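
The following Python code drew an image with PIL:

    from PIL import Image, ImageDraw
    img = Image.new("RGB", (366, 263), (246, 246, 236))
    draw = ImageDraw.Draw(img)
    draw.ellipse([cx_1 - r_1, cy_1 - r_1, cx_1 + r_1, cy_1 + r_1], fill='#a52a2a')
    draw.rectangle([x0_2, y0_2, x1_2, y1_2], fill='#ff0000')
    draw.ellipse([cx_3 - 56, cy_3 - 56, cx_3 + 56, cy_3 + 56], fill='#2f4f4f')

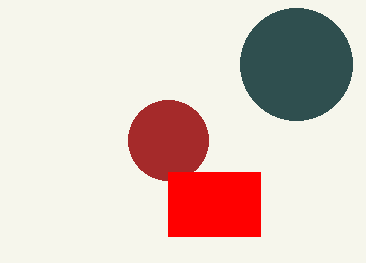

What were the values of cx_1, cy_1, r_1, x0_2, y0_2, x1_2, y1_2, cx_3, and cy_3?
cx_1 = 168, cy_1 = 140, r_1 = 40, x0_2 = 168, y0_2 = 172, x1_2 = 260, y1_2 = 236, cx_3 = 296, cy_3 = 64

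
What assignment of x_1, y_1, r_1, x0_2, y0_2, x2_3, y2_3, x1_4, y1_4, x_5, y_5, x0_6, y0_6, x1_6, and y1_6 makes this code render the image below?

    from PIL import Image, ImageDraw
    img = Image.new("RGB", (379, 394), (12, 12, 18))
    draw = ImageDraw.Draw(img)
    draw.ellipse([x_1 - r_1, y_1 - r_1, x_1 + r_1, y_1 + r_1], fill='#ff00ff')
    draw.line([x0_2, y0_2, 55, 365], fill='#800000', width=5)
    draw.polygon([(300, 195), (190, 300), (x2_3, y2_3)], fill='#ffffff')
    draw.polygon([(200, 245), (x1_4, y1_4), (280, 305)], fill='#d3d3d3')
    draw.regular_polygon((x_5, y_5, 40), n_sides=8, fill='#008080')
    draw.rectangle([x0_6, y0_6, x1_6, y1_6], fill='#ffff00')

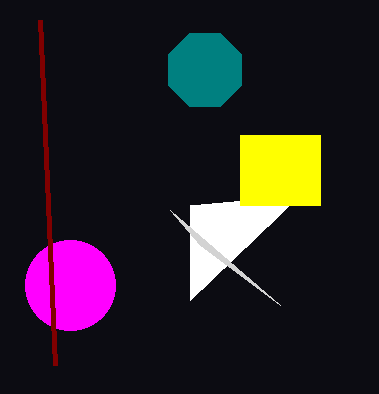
x_1 = 70; y_1 = 285; r_1 = 45; x0_2 = 40; y0_2 = 20; x2_3 = 190; y2_3 = 205; x1_4 = 170; y1_4 = 210; x_5 = 205; y_5 = 70; x0_6 = 240; y0_6 = 135; x1_6 = 320; y1_6 = 205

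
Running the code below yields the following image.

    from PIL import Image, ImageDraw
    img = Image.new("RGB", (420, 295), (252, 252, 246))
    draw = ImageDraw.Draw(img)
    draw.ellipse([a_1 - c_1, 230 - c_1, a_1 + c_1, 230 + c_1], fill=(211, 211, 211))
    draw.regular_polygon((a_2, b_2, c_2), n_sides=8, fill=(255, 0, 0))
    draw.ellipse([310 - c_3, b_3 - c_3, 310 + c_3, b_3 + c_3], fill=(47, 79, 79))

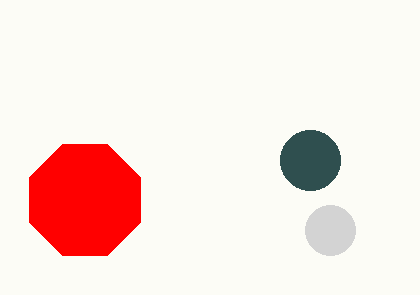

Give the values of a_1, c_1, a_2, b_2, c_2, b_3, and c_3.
a_1 = 330, c_1 = 25, a_2 = 85, b_2 = 200, c_2 = 60, b_3 = 160, c_3 = 30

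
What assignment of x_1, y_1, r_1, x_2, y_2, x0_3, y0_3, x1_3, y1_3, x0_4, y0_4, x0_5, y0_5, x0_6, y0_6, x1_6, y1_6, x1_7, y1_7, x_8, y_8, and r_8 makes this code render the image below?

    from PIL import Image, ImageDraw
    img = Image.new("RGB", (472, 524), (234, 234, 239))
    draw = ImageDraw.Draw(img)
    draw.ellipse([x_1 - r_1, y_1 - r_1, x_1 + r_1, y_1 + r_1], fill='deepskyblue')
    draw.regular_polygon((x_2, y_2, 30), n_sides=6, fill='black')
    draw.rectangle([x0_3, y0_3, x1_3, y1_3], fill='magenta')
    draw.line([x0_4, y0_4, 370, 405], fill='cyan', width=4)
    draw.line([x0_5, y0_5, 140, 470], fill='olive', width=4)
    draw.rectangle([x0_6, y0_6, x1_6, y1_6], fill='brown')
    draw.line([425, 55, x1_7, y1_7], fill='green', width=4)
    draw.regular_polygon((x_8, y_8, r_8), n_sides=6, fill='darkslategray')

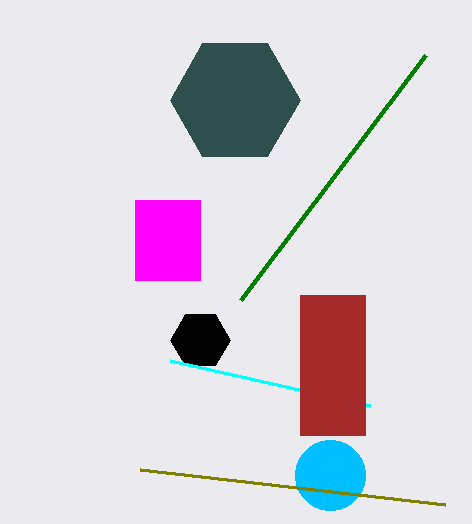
x_1 = 330
y_1 = 475
r_1 = 35
x_2 = 200
y_2 = 340
x0_3 = 135
y0_3 = 200
x1_3 = 200
y1_3 = 280
x0_4 = 170
y0_4 = 360
x0_5 = 445
y0_5 = 505
x0_6 = 300
y0_6 = 295
x1_6 = 365
y1_6 = 435
x1_7 = 240
y1_7 = 300
x_8 = 235
y_8 = 100
r_8 = 65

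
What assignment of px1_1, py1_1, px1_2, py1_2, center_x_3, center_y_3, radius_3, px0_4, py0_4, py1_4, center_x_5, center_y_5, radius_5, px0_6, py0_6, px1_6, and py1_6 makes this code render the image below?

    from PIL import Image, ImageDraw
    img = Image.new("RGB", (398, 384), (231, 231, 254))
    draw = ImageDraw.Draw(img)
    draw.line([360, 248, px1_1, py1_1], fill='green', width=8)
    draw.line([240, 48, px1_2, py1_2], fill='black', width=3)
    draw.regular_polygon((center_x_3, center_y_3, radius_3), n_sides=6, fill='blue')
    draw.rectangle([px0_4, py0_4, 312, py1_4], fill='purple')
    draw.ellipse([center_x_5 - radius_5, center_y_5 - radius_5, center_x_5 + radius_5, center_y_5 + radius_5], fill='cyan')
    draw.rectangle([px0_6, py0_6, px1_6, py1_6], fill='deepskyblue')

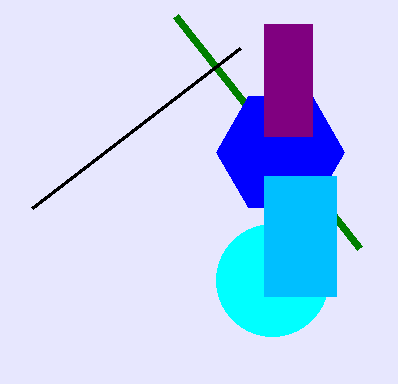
px1_1 = 176; py1_1 = 16; px1_2 = 32; py1_2 = 208; center_x_3 = 280; center_y_3 = 152; radius_3 = 64; px0_4 = 264; py0_4 = 24; py1_4 = 136; center_x_5 = 272; center_y_5 = 280; radius_5 = 56; px0_6 = 264; py0_6 = 176; px1_6 = 336; py1_6 = 296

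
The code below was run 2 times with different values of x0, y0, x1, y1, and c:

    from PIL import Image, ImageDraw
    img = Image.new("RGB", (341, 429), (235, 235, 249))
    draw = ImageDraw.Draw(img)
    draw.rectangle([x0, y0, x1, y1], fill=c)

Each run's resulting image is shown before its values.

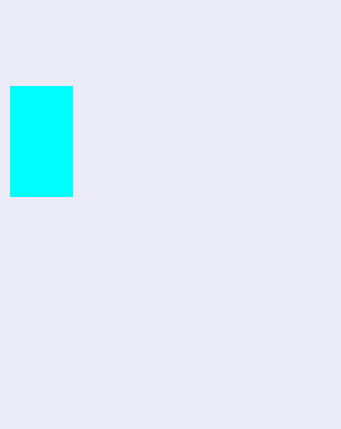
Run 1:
x0 = 10; y0 = 86; x1 = 72; y1 = 196; c = 'cyan'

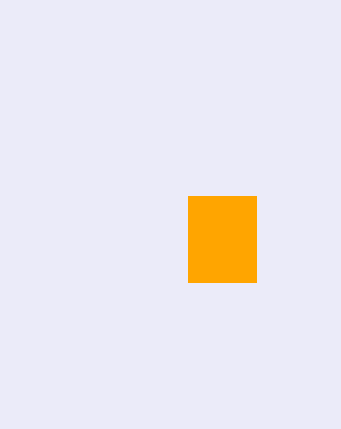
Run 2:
x0 = 188
y0 = 196
x1 = 256
y1 = 282
c = 'orange'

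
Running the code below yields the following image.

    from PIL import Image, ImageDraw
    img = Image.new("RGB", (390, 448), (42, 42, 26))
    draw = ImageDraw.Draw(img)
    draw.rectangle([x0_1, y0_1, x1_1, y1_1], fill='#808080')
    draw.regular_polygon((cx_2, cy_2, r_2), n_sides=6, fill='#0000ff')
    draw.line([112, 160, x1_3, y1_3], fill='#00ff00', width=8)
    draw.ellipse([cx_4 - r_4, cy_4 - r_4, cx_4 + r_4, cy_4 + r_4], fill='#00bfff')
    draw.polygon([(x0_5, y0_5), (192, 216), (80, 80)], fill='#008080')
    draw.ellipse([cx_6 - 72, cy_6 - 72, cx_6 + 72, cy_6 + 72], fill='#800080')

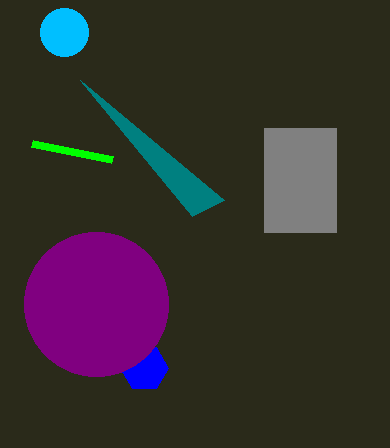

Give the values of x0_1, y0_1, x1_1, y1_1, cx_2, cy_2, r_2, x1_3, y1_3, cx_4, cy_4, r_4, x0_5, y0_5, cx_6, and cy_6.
x0_1 = 264, y0_1 = 128, x1_1 = 336, y1_1 = 232, cx_2 = 144, cy_2 = 368, r_2 = 24, x1_3 = 32, y1_3 = 144, cx_4 = 64, cy_4 = 32, r_4 = 24, x0_5 = 224, y0_5 = 200, cx_6 = 96, cy_6 = 304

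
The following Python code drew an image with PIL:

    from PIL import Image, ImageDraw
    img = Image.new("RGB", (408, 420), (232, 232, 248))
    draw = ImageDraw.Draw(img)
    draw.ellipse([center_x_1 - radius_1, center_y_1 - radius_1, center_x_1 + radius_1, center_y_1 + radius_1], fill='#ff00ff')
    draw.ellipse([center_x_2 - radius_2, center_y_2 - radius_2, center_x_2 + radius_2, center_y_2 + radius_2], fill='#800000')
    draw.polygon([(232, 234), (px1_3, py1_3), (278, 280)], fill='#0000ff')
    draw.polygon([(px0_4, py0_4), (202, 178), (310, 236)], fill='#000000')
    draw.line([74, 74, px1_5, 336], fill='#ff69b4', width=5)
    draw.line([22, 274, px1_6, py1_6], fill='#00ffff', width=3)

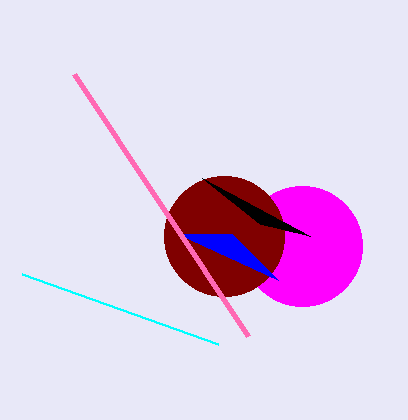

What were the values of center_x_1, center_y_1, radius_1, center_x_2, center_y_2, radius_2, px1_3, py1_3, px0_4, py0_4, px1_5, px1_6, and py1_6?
center_x_1 = 302; center_y_1 = 246; radius_1 = 60; center_x_2 = 224; center_y_2 = 236; radius_2 = 60; px1_3 = 178; py1_3 = 234; px0_4 = 260; py0_4 = 224; px1_5 = 248; px1_6 = 218; py1_6 = 344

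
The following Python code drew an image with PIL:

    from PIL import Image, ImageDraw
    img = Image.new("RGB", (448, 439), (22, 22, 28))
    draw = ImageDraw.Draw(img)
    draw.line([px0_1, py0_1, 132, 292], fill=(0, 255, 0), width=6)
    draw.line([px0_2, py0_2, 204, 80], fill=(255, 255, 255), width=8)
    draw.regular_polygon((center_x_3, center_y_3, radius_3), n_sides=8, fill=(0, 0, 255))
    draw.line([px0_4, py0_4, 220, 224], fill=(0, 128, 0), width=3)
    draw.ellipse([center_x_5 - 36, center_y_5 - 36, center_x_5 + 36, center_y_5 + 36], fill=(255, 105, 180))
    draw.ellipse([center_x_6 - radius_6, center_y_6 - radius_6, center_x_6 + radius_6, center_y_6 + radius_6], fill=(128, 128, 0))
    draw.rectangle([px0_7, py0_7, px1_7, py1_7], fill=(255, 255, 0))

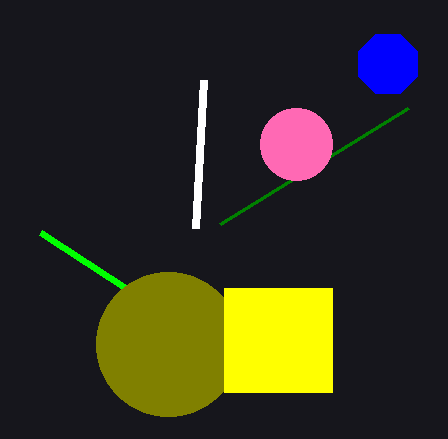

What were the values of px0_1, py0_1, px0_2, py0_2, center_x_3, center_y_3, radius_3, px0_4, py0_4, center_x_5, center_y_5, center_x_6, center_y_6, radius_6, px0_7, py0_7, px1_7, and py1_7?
px0_1 = 40
py0_1 = 232
px0_2 = 196
py0_2 = 228
center_x_3 = 388
center_y_3 = 64
radius_3 = 32
px0_4 = 408
py0_4 = 108
center_x_5 = 296
center_y_5 = 144
center_x_6 = 168
center_y_6 = 344
radius_6 = 72
px0_7 = 224
py0_7 = 288
px1_7 = 332
py1_7 = 392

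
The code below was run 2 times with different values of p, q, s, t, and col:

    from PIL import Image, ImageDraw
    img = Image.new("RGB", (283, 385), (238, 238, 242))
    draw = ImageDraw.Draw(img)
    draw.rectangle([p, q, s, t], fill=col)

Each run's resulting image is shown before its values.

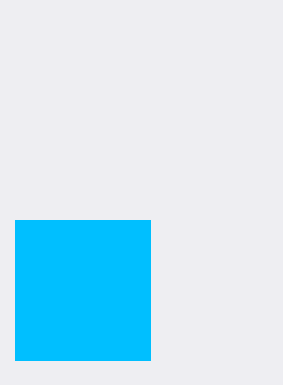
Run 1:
p = 15
q = 220
s = 150
t = 360
col = 'deepskyblue'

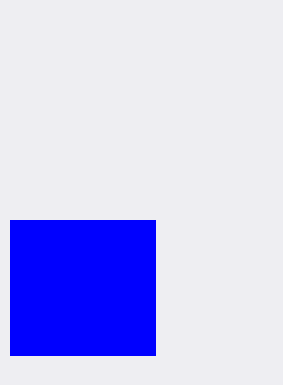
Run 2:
p = 10, q = 220, s = 155, t = 355, col = 'blue'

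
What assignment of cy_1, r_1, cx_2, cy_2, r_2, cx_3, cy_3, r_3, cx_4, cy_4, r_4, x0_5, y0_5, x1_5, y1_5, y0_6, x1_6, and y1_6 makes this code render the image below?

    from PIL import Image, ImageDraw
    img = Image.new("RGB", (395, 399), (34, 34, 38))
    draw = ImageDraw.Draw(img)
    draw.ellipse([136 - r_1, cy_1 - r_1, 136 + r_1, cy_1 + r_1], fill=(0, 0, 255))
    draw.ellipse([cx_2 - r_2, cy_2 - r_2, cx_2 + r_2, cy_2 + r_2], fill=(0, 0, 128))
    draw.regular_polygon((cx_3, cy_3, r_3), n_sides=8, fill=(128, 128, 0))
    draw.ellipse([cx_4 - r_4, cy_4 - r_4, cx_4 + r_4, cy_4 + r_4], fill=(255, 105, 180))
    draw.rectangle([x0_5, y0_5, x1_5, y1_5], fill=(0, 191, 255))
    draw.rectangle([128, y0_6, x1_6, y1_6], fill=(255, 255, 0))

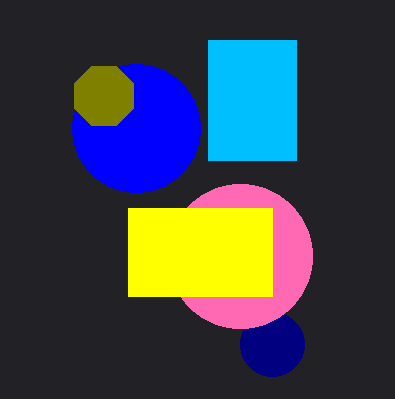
cy_1 = 128, r_1 = 64, cx_2 = 272, cy_2 = 344, r_2 = 32, cx_3 = 104, cy_3 = 96, r_3 = 32, cx_4 = 240, cy_4 = 256, r_4 = 72, x0_5 = 208, y0_5 = 40, x1_5 = 296, y1_5 = 160, y0_6 = 208, x1_6 = 272, y1_6 = 296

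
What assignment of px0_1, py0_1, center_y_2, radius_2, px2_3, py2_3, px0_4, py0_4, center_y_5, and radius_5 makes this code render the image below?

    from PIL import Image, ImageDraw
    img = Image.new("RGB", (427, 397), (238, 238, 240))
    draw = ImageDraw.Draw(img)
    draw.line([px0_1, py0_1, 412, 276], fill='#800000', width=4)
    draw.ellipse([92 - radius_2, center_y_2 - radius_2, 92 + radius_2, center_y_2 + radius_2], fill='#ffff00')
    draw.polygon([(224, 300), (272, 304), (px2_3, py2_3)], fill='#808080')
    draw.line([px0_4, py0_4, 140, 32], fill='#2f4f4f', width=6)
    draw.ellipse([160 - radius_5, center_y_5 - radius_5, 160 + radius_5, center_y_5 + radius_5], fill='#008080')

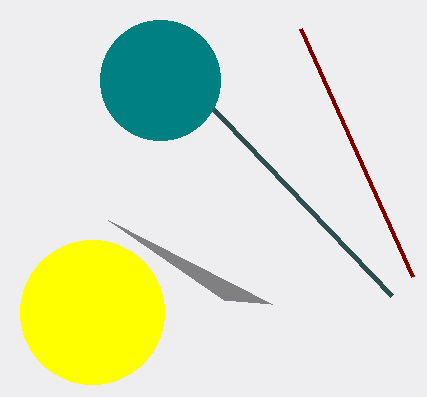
px0_1 = 300; py0_1 = 28; center_y_2 = 312; radius_2 = 72; px2_3 = 108; py2_3 = 220; px0_4 = 392; py0_4 = 296; center_y_5 = 80; radius_5 = 60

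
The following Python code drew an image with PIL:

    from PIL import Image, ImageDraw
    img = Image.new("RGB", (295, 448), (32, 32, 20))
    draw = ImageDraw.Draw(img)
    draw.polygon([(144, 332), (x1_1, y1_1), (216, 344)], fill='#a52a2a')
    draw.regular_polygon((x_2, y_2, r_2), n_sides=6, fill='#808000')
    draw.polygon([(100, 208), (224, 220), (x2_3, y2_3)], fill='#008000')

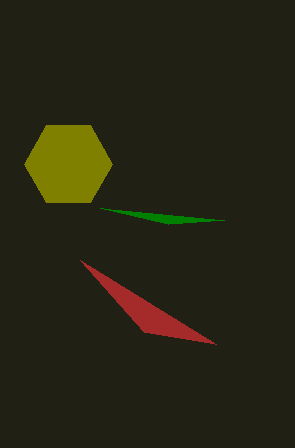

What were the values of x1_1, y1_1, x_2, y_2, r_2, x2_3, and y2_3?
x1_1 = 80; y1_1 = 260; x_2 = 68; y_2 = 164; r_2 = 44; x2_3 = 168; y2_3 = 224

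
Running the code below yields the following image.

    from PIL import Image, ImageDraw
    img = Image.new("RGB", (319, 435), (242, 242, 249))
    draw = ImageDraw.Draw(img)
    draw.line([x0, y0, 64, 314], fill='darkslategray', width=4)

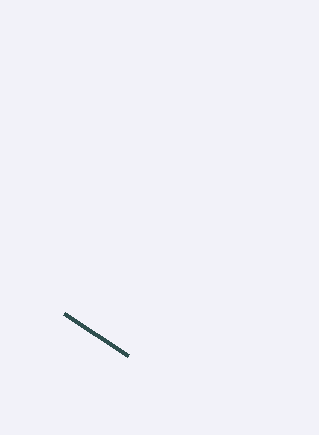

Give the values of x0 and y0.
x0 = 128, y0 = 356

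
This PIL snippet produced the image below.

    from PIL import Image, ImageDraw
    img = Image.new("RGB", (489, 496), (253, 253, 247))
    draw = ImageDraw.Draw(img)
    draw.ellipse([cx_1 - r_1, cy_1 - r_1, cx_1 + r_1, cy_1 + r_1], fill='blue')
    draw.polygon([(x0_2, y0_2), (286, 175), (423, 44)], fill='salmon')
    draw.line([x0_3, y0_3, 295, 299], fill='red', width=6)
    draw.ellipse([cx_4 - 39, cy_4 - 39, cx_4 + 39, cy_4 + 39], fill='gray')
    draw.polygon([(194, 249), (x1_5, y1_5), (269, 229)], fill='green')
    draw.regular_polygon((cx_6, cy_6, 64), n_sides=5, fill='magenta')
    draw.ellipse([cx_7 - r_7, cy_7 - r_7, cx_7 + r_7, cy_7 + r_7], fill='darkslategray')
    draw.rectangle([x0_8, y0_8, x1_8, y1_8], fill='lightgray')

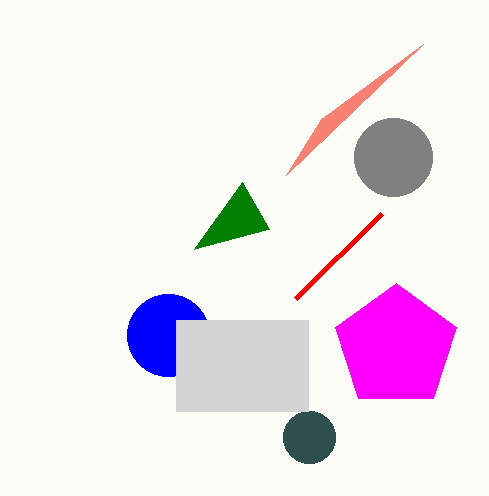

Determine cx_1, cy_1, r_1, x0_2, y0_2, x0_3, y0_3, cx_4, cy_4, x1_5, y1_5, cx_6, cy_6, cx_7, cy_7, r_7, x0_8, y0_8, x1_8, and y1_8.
cx_1 = 168, cy_1 = 335, r_1 = 41, x0_2 = 321, y0_2 = 119, x0_3 = 381, y0_3 = 214, cx_4 = 393, cy_4 = 157, x1_5 = 242, y1_5 = 182, cx_6 = 396, cy_6 = 347, cx_7 = 309, cy_7 = 437, r_7 = 26, x0_8 = 176, y0_8 = 320, x1_8 = 308, y1_8 = 411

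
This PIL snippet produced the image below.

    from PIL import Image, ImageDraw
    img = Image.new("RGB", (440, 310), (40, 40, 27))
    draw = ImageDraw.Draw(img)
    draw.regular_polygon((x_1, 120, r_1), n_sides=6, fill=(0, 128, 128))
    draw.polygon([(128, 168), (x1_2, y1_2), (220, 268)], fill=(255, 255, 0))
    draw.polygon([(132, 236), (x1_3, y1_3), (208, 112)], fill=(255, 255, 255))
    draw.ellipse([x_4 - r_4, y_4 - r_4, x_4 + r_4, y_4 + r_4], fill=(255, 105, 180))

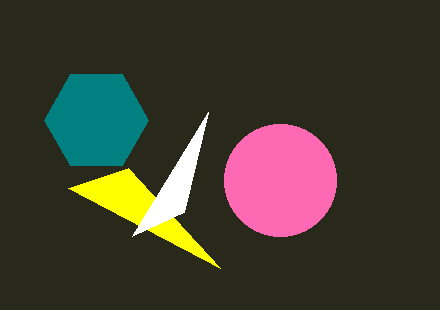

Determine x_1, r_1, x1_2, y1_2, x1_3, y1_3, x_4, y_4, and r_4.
x_1 = 96
r_1 = 52
x1_2 = 68
y1_2 = 188
x1_3 = 184
y1_3 = 212
x_4 = 280
y_4 = 180
r_4 = 56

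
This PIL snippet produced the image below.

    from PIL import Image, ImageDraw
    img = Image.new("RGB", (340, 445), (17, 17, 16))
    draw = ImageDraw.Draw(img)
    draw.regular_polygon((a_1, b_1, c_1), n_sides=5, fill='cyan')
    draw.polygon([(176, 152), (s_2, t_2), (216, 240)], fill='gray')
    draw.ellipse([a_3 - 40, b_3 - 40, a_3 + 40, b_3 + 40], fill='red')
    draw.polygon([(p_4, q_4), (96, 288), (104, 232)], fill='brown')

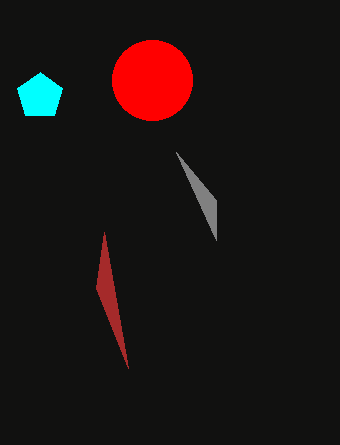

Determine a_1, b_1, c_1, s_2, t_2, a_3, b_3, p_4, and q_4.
a_1 = 40, b_1 = 96, c_1 = 24, s_2 = 216, t_2 = 200, a_3 = 152, b_3 = 80, p_4 = 128, q_4 = 368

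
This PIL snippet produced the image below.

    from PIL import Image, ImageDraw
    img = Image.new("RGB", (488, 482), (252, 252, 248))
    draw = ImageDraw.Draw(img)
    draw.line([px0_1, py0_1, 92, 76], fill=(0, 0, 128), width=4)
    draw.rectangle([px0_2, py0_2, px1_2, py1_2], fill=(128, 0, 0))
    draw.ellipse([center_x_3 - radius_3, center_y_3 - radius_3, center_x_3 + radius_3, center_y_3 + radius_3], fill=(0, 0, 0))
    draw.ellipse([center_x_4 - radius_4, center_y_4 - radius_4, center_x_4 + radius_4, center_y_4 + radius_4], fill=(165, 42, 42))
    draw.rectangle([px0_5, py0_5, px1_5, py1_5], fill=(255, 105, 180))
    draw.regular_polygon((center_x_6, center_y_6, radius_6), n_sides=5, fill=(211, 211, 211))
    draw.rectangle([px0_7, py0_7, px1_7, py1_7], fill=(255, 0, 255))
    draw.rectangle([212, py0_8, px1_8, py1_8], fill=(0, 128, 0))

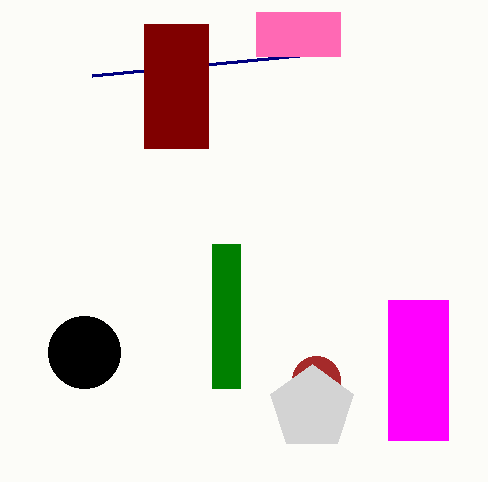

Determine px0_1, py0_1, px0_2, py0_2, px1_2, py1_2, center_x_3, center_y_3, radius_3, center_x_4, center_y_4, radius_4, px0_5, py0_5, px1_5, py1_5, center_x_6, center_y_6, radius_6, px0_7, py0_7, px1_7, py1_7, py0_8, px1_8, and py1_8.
px0_1 = 340, py0_1 = 52, px0_2 = 144, py0_2 = 24, px1_2 = 208, py1_2 = 148, center_x_3 = 84, center_y_3 = 352, radius_3 = 36, center_x_4 = 316, center_y_4 = 380, radius_4 = 24, px0_5 = 256, py0_5 = 12, px1_5 = 340, py1_5 = 56, center_x_6 = 312, center_y_6 = 408, radius_6 = 44, px0_7 = 388, py0_7 = 300, px1_7 = 448, py1_7 = 440, py0_8 = 244, px1_8 = 240, py1_8 = 388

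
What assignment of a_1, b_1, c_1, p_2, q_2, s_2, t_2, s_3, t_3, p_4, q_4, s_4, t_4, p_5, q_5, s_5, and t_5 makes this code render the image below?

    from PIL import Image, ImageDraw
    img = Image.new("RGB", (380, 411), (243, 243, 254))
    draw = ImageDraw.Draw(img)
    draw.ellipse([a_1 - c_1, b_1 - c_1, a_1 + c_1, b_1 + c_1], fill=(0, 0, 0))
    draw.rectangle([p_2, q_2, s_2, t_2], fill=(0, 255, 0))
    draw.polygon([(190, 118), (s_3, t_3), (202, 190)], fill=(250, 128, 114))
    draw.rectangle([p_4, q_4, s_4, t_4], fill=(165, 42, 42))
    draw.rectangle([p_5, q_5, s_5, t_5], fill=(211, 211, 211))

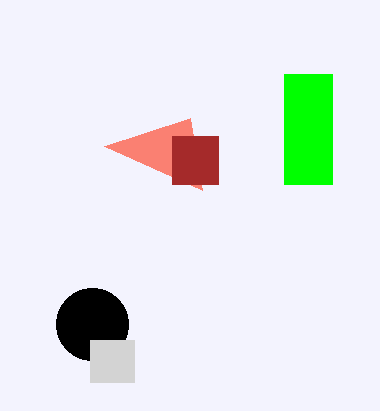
a_1 = 92; b_1 = 324; c_1 = 36; p_2 = 284; q_2 = 74; s_2 = 332; t_2 = 184; s_3 = 104; t_3 = 146; p_4 = 172; q_4 = 136; s_4 = 218; t_4 = 184; p_5 = 90; q_5 = 340; s_5 = 134; t_5 = 382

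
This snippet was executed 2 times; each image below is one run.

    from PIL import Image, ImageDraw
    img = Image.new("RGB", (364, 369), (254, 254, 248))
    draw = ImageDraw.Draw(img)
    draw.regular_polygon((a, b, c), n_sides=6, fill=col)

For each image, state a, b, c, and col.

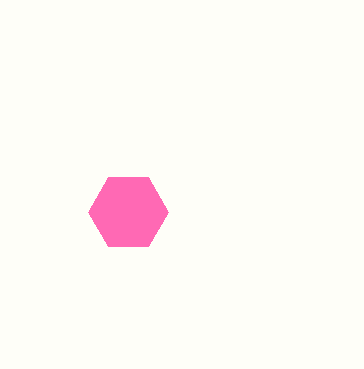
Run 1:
a = 128
b = 212
c = 40
col = 'hotpink'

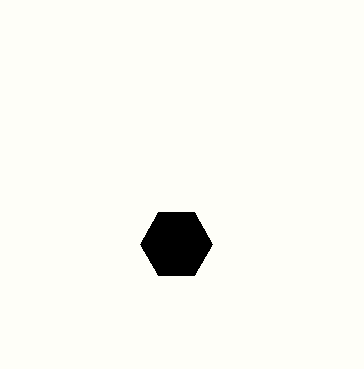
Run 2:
a = 176
b = 244
c = 36
col = 'black'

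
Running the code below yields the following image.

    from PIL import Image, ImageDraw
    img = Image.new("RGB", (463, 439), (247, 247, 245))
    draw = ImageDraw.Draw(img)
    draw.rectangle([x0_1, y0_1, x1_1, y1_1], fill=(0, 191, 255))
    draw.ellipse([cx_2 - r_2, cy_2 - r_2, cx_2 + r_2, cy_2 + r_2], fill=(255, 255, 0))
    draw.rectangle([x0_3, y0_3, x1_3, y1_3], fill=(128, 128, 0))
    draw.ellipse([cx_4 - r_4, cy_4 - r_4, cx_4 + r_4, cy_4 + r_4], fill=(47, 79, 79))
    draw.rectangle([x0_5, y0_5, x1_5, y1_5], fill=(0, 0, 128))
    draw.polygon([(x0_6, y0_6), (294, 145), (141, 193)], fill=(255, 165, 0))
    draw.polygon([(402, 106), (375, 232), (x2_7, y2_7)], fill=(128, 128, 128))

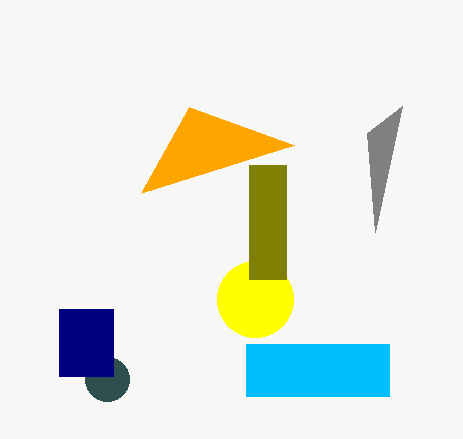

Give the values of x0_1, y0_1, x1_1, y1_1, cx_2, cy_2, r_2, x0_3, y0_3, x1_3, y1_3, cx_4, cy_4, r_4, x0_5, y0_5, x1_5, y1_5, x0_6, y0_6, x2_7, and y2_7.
x0_1 = 246, y0_1 = 344, x1_1 = 389, y1_1 = 396, cx_2 = 255, cy_2 = 299, r_2 = 38, x0_3 = 249, y0_3 = 165, x1_3 = 286, y1_3 = 279, cx_4 = 107, cy_4 = 379, r_4 = 22, x0_5 = 59, y0_5 = 309, x1_5 = 113, y1_5 = 376, x0_6 = 189, y0_6 = 107, x2_7 = 367, y2_7 = 133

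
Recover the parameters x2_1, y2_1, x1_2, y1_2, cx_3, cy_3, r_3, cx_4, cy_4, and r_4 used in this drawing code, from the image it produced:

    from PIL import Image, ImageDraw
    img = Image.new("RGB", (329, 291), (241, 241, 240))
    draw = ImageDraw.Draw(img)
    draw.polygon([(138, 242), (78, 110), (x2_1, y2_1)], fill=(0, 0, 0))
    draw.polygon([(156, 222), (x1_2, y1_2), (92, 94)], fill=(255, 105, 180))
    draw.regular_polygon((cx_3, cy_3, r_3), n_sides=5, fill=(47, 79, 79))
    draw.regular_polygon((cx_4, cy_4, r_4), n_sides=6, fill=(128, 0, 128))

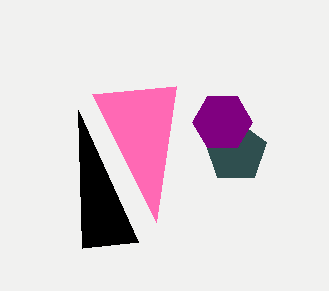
x2_1 = 82
y2_1 = 248
x1_2 = 176
y1_2 = 86
cx_3 = 236
cy_3 = 152
r_3 = 32
cx_4 = 222
cy_4 = 122
r_4 = 30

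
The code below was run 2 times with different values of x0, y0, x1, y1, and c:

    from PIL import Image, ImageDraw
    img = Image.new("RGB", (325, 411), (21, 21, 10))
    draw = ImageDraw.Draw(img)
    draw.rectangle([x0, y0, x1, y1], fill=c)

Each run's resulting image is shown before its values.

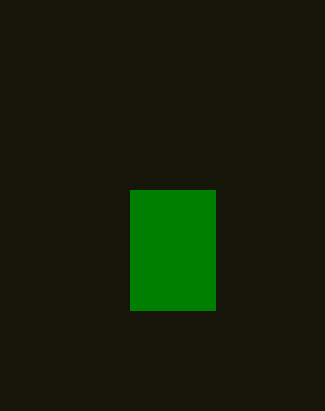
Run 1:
x0 = 130; y0 = 190; x1 = 215; y1 = 310; c = 'green'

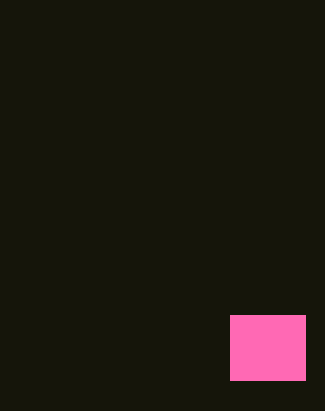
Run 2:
x0 = 230
y0 = 315
x1 = 305
y1 = 380
c = 'hotpink'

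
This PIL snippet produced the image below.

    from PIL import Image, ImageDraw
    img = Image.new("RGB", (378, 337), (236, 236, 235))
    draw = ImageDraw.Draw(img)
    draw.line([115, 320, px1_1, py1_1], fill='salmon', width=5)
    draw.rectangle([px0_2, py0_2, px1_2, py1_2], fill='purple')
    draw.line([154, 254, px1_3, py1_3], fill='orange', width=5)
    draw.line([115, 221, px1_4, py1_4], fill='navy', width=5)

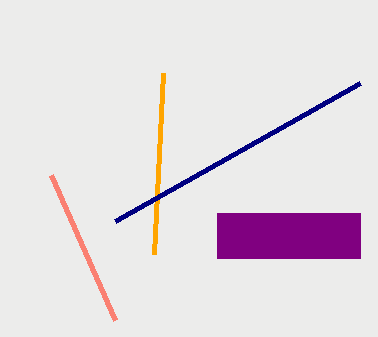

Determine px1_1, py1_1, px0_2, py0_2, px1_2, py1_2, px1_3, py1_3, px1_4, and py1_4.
px1_1 = 51, py1_1 = 175, px0_2 = 217, py0_2 = 213, px1_2 = 360, py1_2 = 258, px1_3 = 163, py1_3 = 73, px1_4 = 360, py1_4 = 83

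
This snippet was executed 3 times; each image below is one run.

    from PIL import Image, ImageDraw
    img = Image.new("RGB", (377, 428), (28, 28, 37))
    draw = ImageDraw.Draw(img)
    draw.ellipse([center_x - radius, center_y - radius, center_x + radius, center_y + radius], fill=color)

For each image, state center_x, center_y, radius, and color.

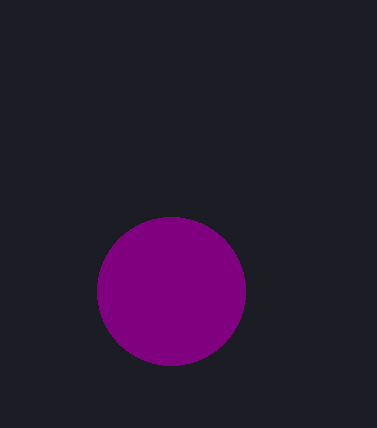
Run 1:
center_x = 171, center_y = 291, radius = 74, color = 'purple'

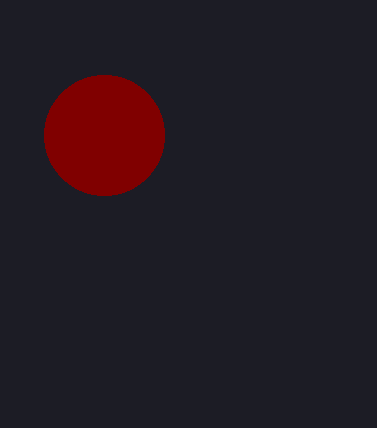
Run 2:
center_x = 104; center_y = 135; radius = 60; color = 'maroon'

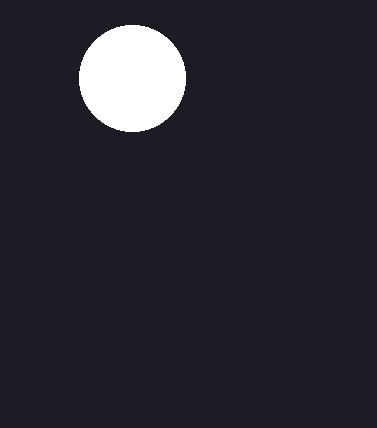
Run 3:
center_x = 132; center_y = 78; radius = 53; color = 'white'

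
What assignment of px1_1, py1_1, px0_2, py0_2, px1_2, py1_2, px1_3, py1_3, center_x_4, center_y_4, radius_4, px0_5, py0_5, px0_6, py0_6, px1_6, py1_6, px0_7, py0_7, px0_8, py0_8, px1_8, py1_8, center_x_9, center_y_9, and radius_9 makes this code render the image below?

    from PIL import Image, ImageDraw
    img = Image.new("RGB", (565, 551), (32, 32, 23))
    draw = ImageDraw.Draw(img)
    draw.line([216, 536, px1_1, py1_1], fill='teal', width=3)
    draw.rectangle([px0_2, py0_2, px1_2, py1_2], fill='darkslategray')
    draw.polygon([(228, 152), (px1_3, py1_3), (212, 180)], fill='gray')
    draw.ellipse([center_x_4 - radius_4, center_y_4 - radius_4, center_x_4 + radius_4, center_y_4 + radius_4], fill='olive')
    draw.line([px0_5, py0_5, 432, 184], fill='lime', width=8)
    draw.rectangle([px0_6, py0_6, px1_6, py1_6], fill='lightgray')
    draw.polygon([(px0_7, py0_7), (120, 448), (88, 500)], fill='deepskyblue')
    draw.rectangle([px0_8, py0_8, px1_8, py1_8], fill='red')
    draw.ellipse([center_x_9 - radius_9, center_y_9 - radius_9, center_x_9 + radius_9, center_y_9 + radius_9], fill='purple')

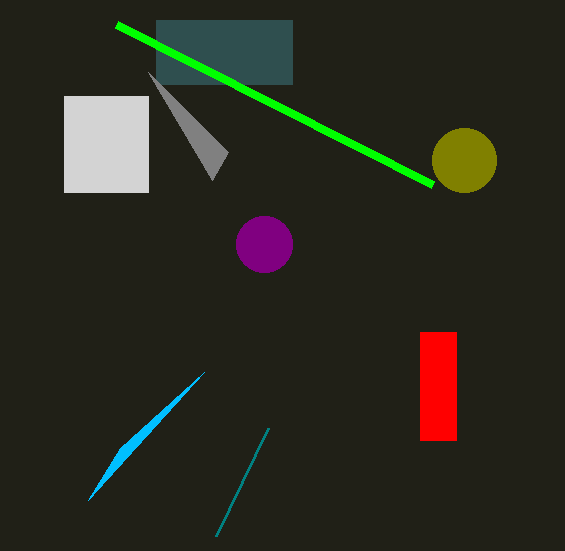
px1_1 = 268, py1_1 = 428, px0_2 = 156, py0_2 = 20, px1_2 = 292, py1_2 = 84, px1_3 = 148, py1_3 = 72, center_x_4 = 464, center_y_4 = 160, radius_4 = 32, px0_5 = 116, py0_5 = 24, px0_6 = 64, py0_6 = 96, px1_6 = 148, py1_6 = 192, px0_7 = 204, py0_7 = 372, px0_8 = 420, py0_8 = 332, px1_8 = 456, py1_8 = 440, center_x_9 = 264, center_y_9 = 244, radius_9 = 28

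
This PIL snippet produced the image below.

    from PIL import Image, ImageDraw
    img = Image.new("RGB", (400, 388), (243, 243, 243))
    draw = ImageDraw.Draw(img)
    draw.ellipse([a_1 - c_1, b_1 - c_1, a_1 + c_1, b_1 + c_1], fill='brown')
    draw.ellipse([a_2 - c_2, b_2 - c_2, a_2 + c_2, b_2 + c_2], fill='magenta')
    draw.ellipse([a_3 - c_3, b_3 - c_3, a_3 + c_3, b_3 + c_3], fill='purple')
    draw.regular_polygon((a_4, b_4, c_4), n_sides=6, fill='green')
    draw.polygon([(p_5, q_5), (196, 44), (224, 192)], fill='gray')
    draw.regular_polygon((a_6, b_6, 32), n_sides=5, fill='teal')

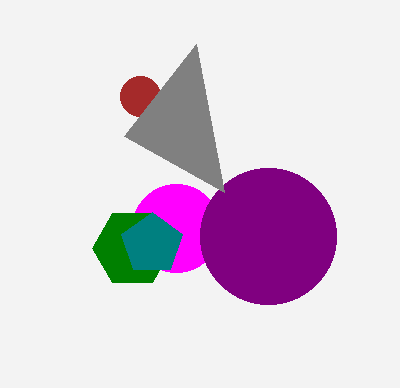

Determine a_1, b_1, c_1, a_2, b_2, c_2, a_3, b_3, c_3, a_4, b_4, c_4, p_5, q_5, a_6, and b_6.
a_1 = 140, b_1 = 96, c_1 = 20, a_2 = 176, b_2 = 228, c_2 = 44, a_3 = 268, b_3 = 236, c_3 = 68, a_4 = 132, b_4 = 248, c_4 = 40, p_5 = 124, q_5 = 136, a_6 = 152, b_6 = 244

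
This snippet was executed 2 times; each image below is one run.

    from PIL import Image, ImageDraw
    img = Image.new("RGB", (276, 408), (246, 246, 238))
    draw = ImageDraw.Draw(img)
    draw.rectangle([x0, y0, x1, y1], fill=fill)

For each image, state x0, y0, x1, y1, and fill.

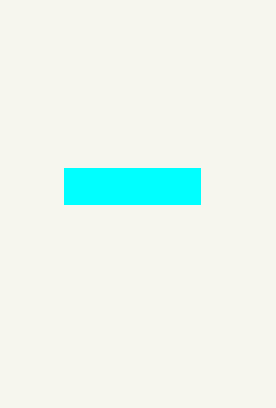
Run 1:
x0 = 64; y0 = 168; x1 = 200; y1 = 204; fill = 'cyan'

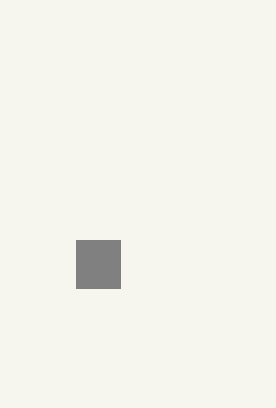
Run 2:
x0 = 76, y0 = 240, x1 = 120, y1 = 288, fill = 'gray'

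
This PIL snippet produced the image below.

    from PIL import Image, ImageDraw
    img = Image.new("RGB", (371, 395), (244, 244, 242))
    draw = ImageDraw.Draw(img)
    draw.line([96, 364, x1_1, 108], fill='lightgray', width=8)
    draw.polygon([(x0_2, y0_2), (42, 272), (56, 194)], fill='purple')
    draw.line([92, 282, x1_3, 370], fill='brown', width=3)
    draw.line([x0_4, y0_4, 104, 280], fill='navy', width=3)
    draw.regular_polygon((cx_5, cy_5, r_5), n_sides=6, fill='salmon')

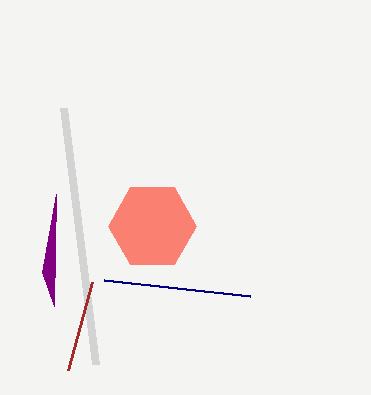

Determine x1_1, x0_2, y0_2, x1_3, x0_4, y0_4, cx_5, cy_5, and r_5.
x1_1 = 64, x0_2 = 54, y0_2 = 306, x1_3 = 68, x0_4 = 250, y0_4 = 296, cx_5 = 152, cy_5 = 226, r_5 = 44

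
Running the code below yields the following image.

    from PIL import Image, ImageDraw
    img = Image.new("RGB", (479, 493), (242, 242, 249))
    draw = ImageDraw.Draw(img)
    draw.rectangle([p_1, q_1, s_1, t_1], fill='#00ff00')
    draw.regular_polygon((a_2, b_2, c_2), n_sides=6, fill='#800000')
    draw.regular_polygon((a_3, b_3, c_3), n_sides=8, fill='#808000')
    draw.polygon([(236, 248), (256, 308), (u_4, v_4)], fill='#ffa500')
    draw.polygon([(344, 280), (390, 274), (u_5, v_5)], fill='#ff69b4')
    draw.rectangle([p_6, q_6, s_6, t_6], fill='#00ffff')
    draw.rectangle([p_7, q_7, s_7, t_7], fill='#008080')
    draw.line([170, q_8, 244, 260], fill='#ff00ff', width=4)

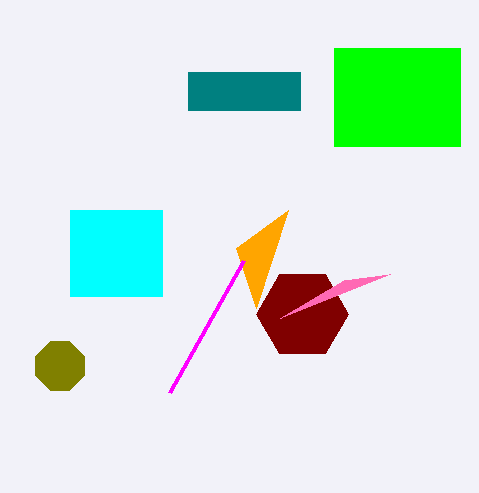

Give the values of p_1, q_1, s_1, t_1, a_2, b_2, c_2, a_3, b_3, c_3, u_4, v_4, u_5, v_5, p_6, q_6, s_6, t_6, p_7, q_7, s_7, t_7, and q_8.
p_1 = 334
q_1 = 48
s_1 = 460
t_1 = 146
a_2 = 302
b_2 = 314
c_2 = 46
a_3 = 60
b_3 = 366
c_3 = 26
u_4 = 288
v_4 = 210
u_5 = 280
v_5 = 318
p_6 = 70
q_6 = 210
s_6 = 162
t_6 = 296
p_7 = 188
q_7 = 72
s_7 = 300
t_7 = 110
q_8 = 392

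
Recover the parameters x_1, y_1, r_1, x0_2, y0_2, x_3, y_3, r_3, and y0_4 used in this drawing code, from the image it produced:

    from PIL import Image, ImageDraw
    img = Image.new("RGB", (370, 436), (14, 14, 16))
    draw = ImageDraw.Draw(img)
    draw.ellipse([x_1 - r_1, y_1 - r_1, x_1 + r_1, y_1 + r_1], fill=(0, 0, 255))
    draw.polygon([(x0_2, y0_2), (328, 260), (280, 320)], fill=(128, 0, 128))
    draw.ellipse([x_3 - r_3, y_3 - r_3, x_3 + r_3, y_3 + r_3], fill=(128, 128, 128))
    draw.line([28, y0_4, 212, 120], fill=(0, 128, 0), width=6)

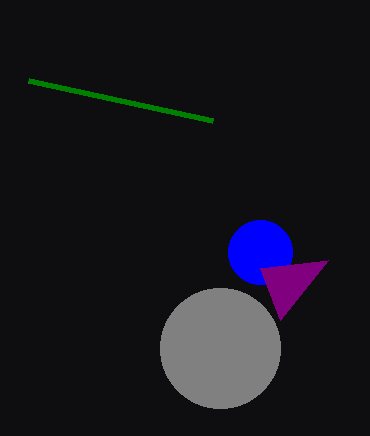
x_1 = 260; y_1 = 252; r_1 = 32; x0_2 = 260; y0_2 = 268; x_3 = 220; y_3 = 348; r_3 = 60; y0_4 = 80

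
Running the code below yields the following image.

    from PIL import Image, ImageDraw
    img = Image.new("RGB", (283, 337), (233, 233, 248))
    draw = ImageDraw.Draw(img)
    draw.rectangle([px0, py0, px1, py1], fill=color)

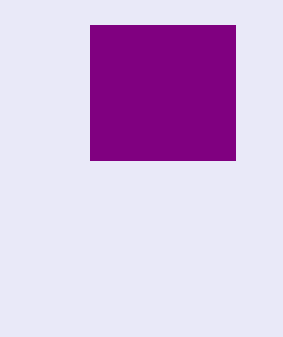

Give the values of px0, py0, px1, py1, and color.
px0 = 90, py0 = 25, px1 = 235, py1 = 160, color = 'purple'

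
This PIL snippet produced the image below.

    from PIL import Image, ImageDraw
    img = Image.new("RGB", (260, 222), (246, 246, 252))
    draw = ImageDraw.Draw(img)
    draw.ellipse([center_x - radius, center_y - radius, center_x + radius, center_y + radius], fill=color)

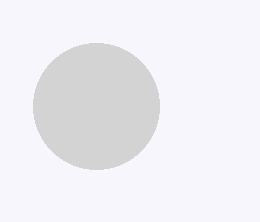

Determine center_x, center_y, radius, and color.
center_x = 96; center_y = 106; radius = 63; color = 'lightgray'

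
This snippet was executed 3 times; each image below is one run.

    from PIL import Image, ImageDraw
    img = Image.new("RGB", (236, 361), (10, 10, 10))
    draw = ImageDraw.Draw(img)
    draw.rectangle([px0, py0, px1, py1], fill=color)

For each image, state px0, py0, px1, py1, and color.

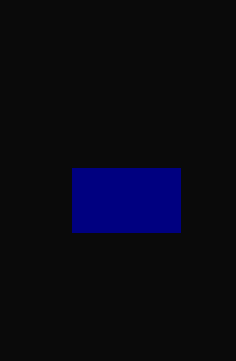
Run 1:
px0 = 72, py0 = 168, px1 = 180, py1 = 232, color = 'navy'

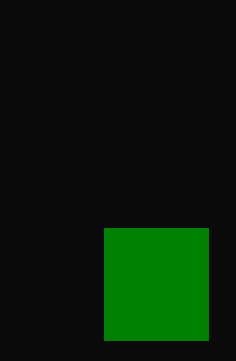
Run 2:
px0 = 104, py0 = 228, px1 = 208, py1 = 340, color = 'green'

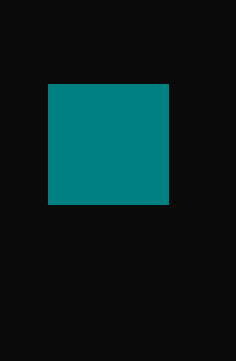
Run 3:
px0 = 48
py0 = 84
px1 = 168
py1 = 204
color = 'teal'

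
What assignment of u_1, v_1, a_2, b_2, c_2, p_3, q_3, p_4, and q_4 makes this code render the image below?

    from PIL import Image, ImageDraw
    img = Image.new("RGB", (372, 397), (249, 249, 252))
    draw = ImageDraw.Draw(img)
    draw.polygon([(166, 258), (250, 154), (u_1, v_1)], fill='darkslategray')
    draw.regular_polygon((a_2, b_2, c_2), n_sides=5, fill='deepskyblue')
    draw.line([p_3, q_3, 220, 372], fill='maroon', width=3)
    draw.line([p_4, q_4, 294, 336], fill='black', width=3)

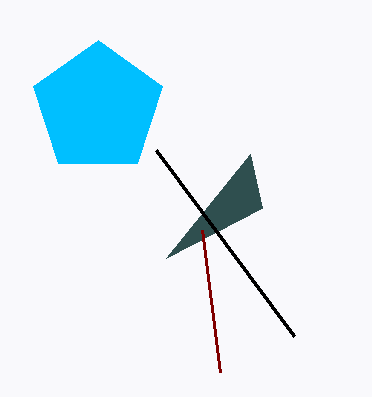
u_1 = 262, v_1 = 208, a_2 = 98, b_2 = 108, c_2 = 68, p_3 = 202, q_3 = 230, p_4 = 156, q_4 = 150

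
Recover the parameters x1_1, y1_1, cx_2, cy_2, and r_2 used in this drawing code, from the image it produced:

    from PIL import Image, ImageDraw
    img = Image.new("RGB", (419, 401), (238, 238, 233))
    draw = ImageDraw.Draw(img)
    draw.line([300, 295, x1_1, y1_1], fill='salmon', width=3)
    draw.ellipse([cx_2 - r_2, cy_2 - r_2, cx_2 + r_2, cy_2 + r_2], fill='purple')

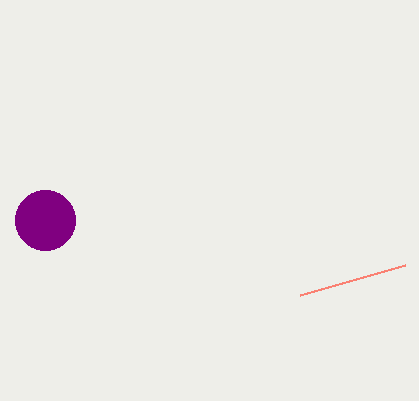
x1_1 = 405, y1_1 = 265, cx_2 = 45, cy_2 = 220, r_2 = 30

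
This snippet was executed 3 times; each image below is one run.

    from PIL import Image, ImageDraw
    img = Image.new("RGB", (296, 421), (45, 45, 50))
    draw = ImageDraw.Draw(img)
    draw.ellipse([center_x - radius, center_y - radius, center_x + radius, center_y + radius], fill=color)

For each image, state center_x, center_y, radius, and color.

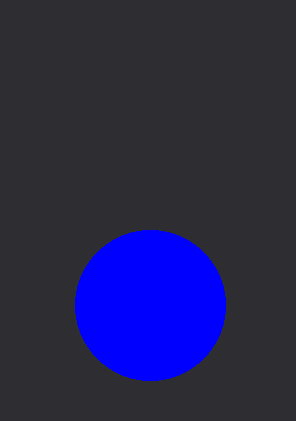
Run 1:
center_x = 150; center_y = 305; radius = 75; color = 'blue'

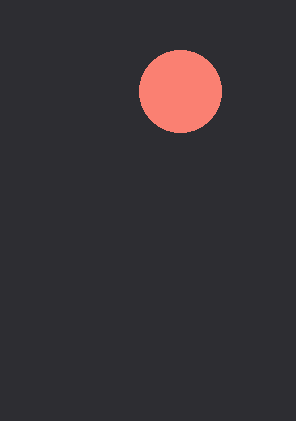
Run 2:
center_x = 180
center_y = 91
radius = 41
color = 'salmon'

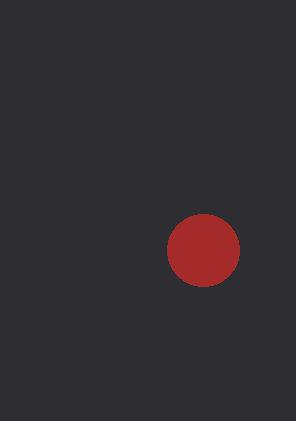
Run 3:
center_x = 203; center_y = 250; radius = 36; color = 'brown'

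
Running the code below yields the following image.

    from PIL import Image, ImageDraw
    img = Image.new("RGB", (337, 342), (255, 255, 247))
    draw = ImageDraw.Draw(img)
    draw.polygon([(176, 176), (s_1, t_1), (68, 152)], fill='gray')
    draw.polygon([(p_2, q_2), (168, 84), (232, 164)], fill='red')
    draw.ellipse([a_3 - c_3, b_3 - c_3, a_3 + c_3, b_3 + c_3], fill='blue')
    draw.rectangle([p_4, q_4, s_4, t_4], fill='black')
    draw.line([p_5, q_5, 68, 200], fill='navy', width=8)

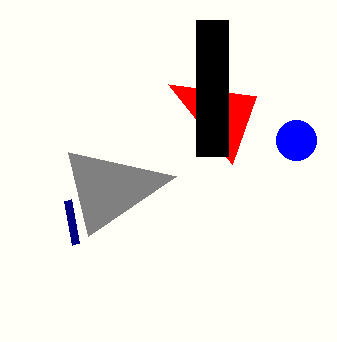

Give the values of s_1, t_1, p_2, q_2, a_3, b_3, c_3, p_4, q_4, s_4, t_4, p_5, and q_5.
s_1 = 88
t_1 = 236
p_2 = 256
q_2 = 96
a_3 = 296
b_3 = 140
c_3 = 20
p_4 = 196
q_4 = 20
s_4 = 228
t_4 = 156
p_5 = 76
q_5 = 244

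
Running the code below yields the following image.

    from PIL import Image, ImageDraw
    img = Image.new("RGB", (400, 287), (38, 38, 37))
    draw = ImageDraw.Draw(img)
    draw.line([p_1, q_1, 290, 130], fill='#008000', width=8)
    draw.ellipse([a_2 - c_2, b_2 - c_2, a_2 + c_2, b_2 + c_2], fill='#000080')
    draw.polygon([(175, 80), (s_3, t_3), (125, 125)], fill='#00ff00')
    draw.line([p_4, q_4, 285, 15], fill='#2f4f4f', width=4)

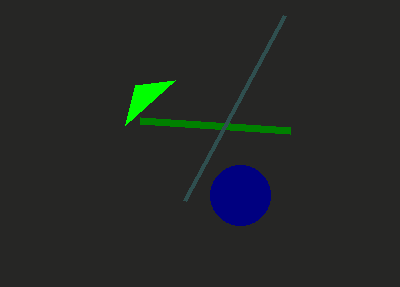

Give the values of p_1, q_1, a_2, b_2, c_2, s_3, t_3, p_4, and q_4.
p_1 = 140
q_1 = 120
a_2 = 240
b_2 = 195
c_2 = 30
s_3 = 135
t_3 = 85
p_4 = 185
q_4 = 200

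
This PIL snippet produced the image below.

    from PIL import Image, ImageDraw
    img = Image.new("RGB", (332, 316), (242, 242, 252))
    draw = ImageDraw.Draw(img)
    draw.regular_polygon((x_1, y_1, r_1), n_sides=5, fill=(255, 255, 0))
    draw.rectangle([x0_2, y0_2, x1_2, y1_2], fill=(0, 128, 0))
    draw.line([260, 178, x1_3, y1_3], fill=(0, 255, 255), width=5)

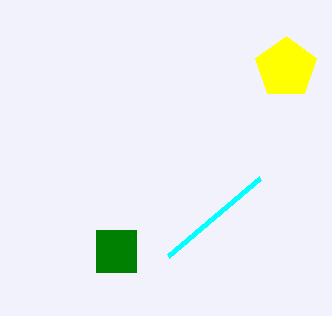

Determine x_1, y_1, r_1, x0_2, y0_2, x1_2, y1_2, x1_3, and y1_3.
x_1 = 286; y_1 = 68; r_1 = 32; x0_2 = 96; y0_2 = 230; x1_2 = 136; y1_2 = 272; x1_3 = 168; y1_3 = 256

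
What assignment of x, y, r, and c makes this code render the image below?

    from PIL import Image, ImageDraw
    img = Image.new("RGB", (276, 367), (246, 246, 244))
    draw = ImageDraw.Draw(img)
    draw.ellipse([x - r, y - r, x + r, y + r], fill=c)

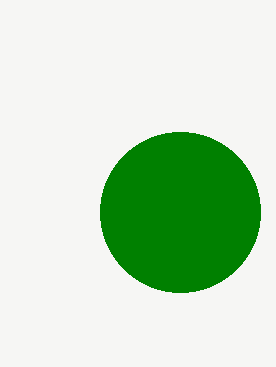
x = 180
y = 212
r = 80
c = 'green'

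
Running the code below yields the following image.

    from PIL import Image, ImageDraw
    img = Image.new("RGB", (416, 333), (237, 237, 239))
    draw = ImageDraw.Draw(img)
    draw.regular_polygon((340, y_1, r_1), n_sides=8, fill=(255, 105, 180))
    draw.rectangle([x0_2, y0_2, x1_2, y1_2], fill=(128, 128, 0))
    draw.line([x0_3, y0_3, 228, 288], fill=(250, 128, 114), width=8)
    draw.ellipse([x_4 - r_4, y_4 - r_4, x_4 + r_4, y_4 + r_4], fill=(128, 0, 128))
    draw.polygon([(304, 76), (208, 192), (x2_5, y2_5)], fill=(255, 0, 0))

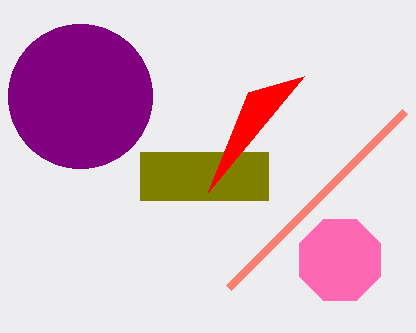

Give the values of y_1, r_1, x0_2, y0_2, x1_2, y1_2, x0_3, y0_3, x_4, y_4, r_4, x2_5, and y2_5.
y_1 = 260
r_1 = 44
x0_2 = 140
y0_2 = 152
x1_2 = 268
y1_2 = 200
x0_3 = 404
y0_3 = 112
x_4 = 80
y_4 = 96
r_4 = 72
x2_5 = 248
y2_5 = 92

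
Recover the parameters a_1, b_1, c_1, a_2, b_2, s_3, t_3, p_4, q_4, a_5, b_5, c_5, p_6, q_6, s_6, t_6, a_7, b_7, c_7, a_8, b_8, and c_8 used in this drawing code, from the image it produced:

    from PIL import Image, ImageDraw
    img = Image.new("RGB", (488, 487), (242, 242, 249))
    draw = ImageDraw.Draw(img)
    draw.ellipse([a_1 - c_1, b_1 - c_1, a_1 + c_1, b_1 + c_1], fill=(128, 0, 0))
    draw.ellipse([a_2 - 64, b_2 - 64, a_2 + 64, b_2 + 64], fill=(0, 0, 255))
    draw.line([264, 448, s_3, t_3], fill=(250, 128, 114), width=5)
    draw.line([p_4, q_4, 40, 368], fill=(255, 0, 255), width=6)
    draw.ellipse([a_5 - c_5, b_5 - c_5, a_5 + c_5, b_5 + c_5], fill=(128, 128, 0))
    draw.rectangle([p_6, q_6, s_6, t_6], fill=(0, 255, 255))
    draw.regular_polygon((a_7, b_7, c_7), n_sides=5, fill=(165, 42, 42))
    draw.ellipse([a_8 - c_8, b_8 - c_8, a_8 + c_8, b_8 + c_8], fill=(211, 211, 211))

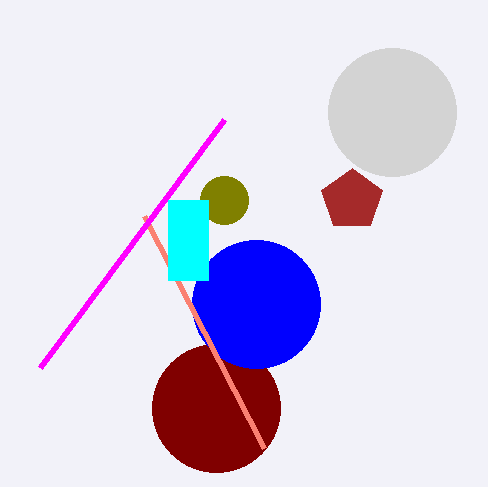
a_1 = 216, b_1 = 408, c_1 = 64, a_2 = 256, b_2 = 304, s_3 = 144, t_3 = 216, p_4 = 224, q_4 = 120, a_5 = 224, b_5 = 200, c_5 = 24, p_6 = 168, q_6 = 200, s_6 = 208, t_6 = 280, a_7 = 352, b_7 = 200, c_7 = 32, a_8 = 392, b_8 = 112, c_8 = 64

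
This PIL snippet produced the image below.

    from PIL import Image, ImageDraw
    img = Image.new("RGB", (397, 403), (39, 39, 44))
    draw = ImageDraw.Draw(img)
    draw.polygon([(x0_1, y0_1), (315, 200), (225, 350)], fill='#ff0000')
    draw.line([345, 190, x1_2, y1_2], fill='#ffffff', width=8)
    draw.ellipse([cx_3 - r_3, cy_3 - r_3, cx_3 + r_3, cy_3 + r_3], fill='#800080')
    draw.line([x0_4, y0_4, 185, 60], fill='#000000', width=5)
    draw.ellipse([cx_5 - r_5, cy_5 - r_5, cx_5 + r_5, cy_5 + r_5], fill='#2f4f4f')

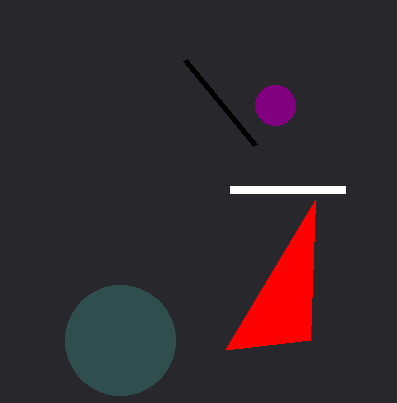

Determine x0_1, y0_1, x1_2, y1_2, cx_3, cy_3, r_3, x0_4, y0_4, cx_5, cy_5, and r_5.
x0_1 = 310
y0_1 = 340
x1_2 = 230
y1_2 = 190
cx_3 = 275
cy_3 = 105
r_3 = 20
x0_4 = 255
y0_4 = 145
cx_5 = 120
cy_5 = 340
r_5 = 55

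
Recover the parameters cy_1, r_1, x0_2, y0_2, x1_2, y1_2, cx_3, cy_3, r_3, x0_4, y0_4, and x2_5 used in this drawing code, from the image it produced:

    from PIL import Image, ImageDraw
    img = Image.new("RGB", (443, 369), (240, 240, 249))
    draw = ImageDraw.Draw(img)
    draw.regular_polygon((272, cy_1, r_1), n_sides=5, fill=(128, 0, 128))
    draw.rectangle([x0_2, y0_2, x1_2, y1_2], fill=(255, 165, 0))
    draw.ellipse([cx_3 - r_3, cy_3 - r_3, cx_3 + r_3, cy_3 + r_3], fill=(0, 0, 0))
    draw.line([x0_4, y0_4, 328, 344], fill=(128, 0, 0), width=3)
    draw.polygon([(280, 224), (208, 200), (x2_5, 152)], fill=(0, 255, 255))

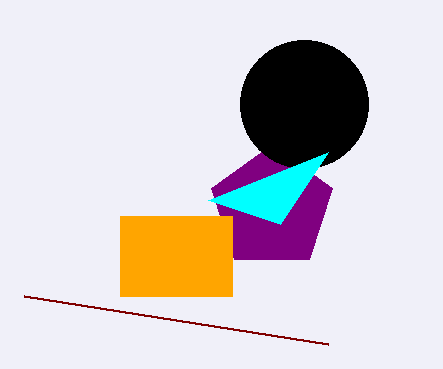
cy_1 = 208
r_1 = 64
x0_2 = 120
y0_2 = 216
x1_2 = 232
y1_2 = 296
cx_3 = 304
cy_3 = 104
r_3 = 64
x0_4 = 24
y0_4 = 296
x2_5 = 328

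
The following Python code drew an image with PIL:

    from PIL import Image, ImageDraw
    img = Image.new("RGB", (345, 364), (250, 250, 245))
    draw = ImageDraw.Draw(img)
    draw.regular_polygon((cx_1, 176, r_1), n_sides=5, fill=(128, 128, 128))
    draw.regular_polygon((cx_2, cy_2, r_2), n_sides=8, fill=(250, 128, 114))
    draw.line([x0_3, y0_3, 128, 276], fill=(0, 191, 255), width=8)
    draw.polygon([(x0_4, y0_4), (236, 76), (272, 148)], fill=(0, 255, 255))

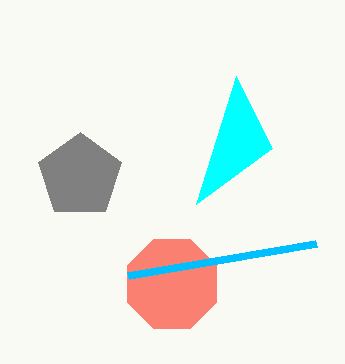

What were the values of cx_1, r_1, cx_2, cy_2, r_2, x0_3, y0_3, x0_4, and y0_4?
cx_1 = 80; r_1 = 44; cx_2 = 172; cy_2 = 284; r_2 = 48; x0_3 = 316; y0_3 = 244; x0_4 = 196; y0_4 = 204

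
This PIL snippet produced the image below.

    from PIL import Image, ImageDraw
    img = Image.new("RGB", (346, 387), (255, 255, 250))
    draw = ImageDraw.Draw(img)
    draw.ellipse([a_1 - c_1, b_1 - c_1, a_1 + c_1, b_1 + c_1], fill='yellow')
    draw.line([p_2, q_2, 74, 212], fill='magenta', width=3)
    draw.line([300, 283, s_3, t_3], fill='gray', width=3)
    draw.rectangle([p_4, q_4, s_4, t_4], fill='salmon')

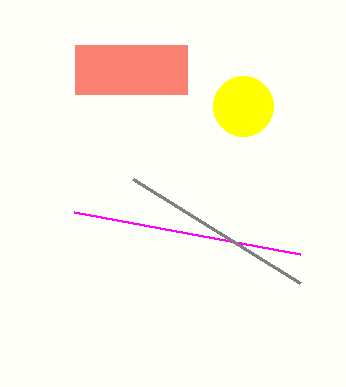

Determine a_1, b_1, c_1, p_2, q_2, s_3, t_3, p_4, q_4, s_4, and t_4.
a_1 = 243; b_1 = 106; c_1 = 30; p_2 = 300; q_2 = 254; s_3 = 133; t_3 = 179; p_4 = 75; q_4 = 45; s_4 = 187; t_4 = 94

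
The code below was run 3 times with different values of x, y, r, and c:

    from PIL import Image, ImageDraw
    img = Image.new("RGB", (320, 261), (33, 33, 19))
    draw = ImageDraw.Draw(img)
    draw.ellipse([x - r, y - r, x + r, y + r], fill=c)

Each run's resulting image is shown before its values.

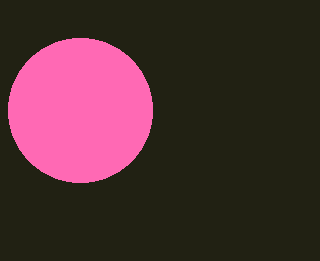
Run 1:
x = 80, y = 110, r = 72, c = 'hotpink'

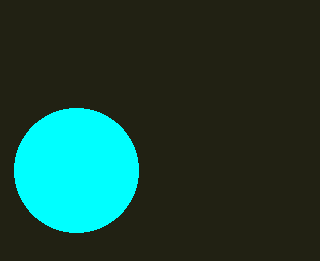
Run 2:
x = 76, y = 170, r = 62, c = 'cyan'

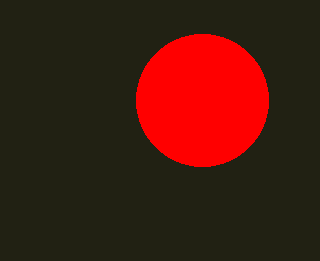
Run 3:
x = 202; y = 100; r = 66; c = 'red'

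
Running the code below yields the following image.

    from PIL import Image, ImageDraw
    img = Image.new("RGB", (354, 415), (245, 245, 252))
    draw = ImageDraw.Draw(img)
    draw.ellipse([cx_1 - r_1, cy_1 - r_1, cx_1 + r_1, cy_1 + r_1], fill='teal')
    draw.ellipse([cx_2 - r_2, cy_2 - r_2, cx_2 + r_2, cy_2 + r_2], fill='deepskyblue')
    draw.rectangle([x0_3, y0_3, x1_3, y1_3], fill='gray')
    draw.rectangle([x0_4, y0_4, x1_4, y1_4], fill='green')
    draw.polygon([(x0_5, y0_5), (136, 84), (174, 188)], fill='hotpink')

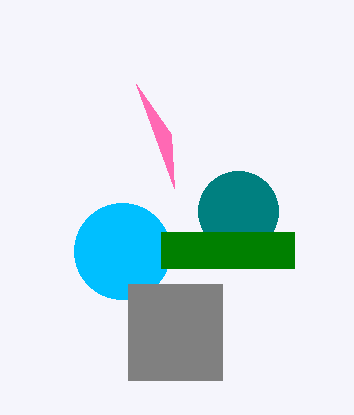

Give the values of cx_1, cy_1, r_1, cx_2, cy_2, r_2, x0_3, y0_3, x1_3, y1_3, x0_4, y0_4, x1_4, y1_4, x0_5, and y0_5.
cx_1 = 238, cy_1 = 211, r_1 = 40, cx_2 = 122, cy_2 = 251, r_2 = 48, x0_3 = 128, y0_3 = 284, x1_3 = 222, y1_3 = 380, x0_4 = 161, y0_4 = 232, x1_4 = 294, y1_4 = 268, x0_5 = 171, y0_5 = 134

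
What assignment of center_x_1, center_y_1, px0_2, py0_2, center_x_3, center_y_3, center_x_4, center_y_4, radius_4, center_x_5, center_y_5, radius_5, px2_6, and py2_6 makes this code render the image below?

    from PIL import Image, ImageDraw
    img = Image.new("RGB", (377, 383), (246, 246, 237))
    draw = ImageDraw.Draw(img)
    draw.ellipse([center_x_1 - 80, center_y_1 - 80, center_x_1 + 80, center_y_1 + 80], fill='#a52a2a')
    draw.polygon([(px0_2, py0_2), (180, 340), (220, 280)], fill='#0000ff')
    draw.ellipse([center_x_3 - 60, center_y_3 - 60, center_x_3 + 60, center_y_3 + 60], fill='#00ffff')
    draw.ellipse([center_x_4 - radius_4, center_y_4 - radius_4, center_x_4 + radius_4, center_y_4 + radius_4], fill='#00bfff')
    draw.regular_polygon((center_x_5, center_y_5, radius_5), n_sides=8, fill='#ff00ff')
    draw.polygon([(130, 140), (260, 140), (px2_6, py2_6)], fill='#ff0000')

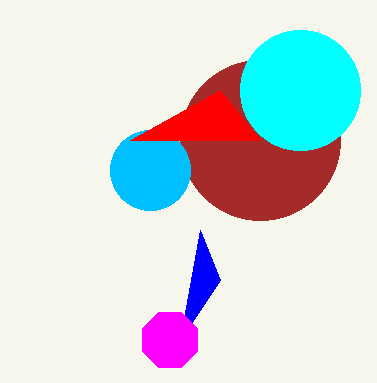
center_x_1 = 260, center_y_1 = 140, px0_2 = 200, py0_2 = 230, center_x_3 = 300, center_y_3 = 90, center_x_4 = 150, center_y_4 = 170, radius_4 = 40, center_x_5 = 170, center_y_5 = 340, radius_5 = 30, px2_6 = 220, py2_6 = 90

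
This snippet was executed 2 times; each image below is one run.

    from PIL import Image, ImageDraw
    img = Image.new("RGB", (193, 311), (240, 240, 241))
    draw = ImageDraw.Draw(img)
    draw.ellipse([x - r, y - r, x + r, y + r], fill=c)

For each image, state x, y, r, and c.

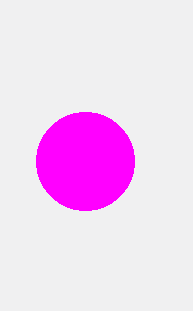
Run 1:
x = 85, y = 161, r = 49, c = 'magenta'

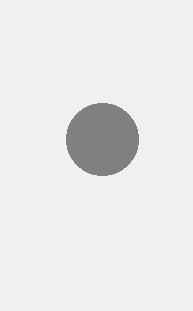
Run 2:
x = 102, y = 139, r = 36, c = 'gray'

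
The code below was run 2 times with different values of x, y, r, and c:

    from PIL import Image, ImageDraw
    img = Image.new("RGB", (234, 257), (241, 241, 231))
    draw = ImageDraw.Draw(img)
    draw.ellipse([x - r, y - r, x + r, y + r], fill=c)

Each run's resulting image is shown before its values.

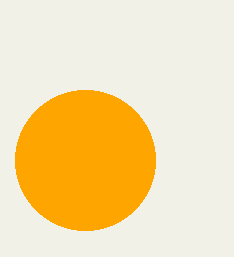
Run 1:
x = 85, y = 160, r = 70, c = 'orange'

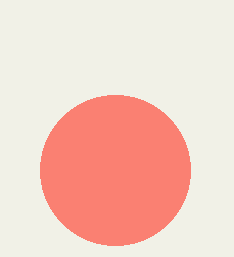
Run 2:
x = 115
y = 170
r = 75
c = 'salmon'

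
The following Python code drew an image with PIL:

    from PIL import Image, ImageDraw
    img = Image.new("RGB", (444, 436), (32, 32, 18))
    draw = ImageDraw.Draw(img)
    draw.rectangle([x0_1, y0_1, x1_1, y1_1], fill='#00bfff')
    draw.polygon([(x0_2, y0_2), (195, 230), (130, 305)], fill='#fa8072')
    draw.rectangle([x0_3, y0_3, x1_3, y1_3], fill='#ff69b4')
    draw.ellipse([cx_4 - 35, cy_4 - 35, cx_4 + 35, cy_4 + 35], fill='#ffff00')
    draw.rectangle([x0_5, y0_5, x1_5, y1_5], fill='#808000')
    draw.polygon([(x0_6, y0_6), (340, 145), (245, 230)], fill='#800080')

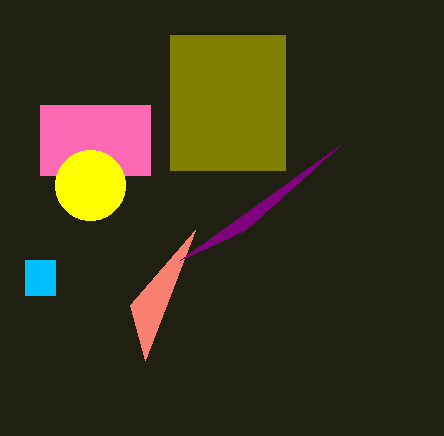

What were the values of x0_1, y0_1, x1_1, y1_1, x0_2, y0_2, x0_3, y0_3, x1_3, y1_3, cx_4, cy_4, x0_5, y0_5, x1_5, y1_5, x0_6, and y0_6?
x0_1 = 25; y0_1 = 260; x1_1 = 55; y1_1 = 295; x0_2 = 145; y0_2 = 360; x0_3 = 40; y0_3 = 105; x1_3 = 150; y1_3 = 175; cx_4 = 90; cy_4 = 185; x0_5 = 170; y0_5 = 35; x1_5 = 285; y1_5 = 170; x0_6 = 180; y0_6 = 260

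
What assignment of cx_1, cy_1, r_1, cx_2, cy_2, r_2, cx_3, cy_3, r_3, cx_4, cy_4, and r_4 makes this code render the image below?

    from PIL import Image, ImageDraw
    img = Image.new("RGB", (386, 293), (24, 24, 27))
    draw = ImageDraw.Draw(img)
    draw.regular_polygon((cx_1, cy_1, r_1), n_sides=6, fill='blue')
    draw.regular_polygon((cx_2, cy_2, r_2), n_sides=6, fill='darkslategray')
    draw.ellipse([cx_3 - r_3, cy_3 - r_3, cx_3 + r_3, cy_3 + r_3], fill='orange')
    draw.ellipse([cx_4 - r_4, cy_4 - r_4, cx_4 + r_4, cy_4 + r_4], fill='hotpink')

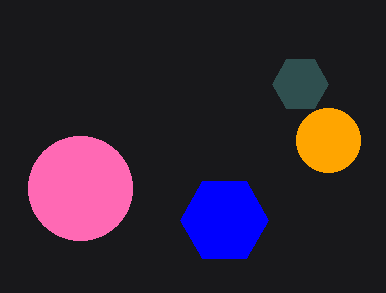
cx_1 = 224
cy_1 = 220
r_1 = 44
cx_2 = 300
cy_2 = 84
r_2 = 28
cx_3 = 328
cy_3 = 140
r_3 = 32
cx_4 = 80
cy_4 = 188
r_4 = 52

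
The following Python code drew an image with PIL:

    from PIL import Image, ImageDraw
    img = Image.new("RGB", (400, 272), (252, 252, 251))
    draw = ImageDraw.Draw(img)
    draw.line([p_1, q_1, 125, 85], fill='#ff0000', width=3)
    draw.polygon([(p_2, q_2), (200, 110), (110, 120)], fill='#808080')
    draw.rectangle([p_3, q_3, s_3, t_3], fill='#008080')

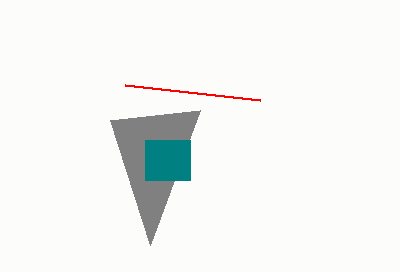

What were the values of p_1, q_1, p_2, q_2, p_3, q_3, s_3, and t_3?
p_1 = 260; q_1 = 100; p_2 = 150; q_2 = 245; p_3 = 145; q_3 = 140; s_3 = 190; t_3 = 180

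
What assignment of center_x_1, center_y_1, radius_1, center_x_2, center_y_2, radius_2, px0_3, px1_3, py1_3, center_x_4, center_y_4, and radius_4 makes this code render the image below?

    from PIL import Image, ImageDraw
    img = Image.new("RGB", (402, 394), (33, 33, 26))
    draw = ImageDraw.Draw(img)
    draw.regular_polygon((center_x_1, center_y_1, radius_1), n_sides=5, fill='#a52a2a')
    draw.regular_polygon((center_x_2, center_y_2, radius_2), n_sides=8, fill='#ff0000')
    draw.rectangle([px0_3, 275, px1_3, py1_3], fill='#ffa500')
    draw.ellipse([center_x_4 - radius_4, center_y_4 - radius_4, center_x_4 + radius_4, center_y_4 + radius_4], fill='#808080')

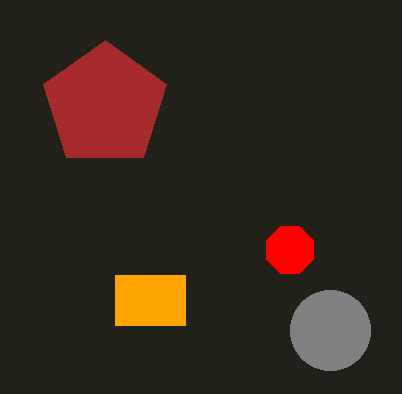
center_x_1 = 105; center_y_1 = 105; radius_1 = 65; center_x_2 = 290; center_y_2 = 250; radius_2 = 25; px0_3 = 115; px1_3 = 185; py1_3 = 325; center_x_4 = 330; center_y_4 = 330; radius_4 = 40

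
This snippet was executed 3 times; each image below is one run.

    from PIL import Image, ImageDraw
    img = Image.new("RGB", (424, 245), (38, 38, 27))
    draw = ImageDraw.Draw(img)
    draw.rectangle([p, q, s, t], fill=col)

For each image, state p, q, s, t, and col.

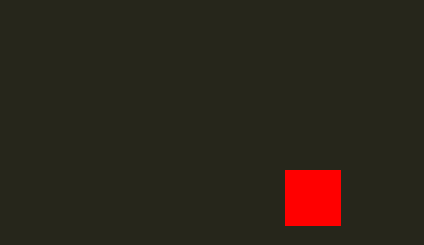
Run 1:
p = 285; q = 170; s = 340; t = 225; col = 'red'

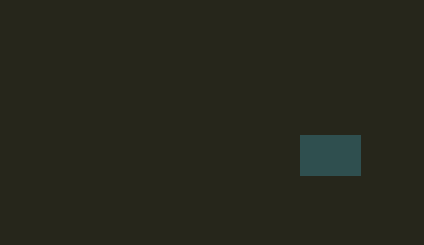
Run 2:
p = 300, q = 135, s = 360, t = 175, col = 'darkslategray'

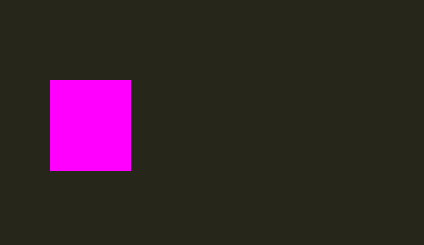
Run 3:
p = 50, q = 80, s = 130, t = 170, col = 'magenta'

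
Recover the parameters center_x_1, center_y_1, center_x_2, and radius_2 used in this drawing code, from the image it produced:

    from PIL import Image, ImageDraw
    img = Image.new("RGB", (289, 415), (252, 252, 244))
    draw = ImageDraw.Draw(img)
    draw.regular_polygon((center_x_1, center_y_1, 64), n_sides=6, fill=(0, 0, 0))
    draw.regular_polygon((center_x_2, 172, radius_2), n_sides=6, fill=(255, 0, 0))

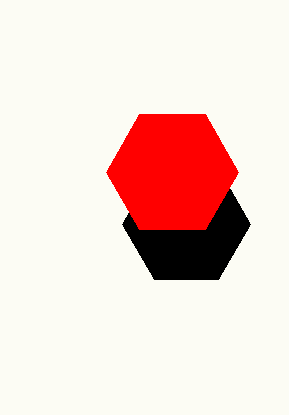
center_x_1 = 186
center_y_1 = 224
center_x_2 = 172
radius_2 = 66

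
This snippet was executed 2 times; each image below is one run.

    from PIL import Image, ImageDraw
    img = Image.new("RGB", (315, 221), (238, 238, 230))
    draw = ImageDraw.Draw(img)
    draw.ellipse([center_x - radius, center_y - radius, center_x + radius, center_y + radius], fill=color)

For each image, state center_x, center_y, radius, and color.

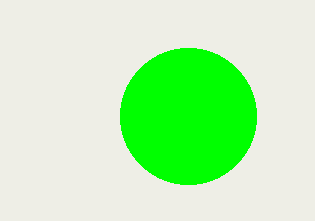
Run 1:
center_x = 188
center_y = 116
radius = 68
color = 'lime'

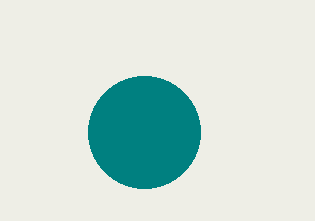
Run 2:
center_x = 144; center_y = 132; radius = 56; color = 'teal'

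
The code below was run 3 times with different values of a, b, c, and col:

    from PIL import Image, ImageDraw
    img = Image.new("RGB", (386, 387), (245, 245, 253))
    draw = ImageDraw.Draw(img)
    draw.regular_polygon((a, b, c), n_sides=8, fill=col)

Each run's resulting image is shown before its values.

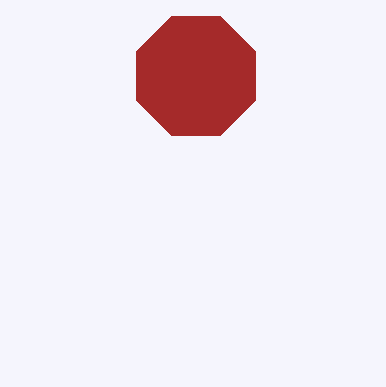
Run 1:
a = 196
b = 76
c = 64
col = 'brown'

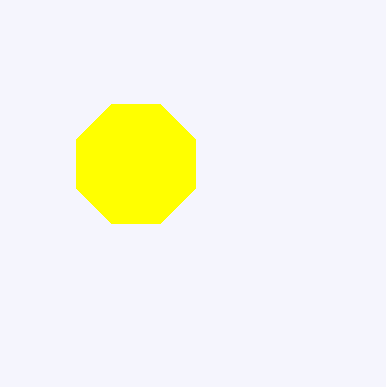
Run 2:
a = 136; b = 164; c = 64; col = 'yellow'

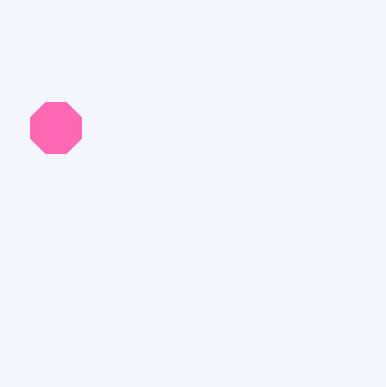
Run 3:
a = 56, b = 128, c = 28, col = 'hotpink'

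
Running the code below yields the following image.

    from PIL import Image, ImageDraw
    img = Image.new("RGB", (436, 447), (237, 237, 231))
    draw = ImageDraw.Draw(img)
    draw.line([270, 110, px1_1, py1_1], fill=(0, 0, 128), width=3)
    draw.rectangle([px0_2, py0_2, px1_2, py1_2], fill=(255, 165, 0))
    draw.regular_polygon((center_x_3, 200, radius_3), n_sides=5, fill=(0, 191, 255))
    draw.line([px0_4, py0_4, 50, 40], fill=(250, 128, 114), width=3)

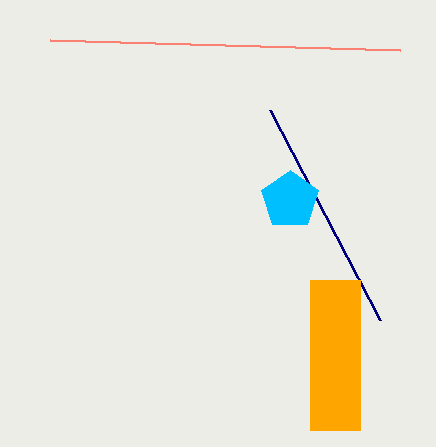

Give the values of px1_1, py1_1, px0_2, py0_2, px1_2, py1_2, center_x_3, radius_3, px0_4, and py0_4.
px1_1 = 380, py1_1 = 320, px0_2 = 310, py0_2 = 280, px1_2 = 360, py1_2 = 430, center_x_3 = 290, radius_3 = 30, px0_4 = 400, py0_4 = 50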